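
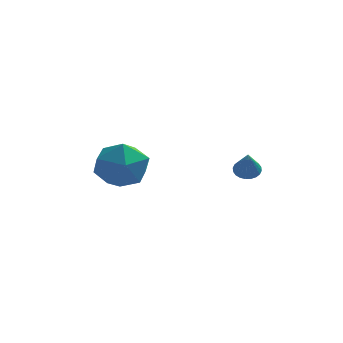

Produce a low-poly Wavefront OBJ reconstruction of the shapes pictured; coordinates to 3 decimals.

v 0.571 -1.814 0.129
v 0.94 -1.519 0.321
v 0.689 -2.626 1.151
v 0.778 -1.438 0.404
v 0.585 -1.414 0.445
v 0.39 -1.451 0.438
v 0.222 -1.544 0.384
v 0.107 -1.677 0.291
v 0.063 -1.832 0.174
v 0.097 -1.984 0.049
v 0.202 -2.11 -0.063
v 0.364 -2.191 -0.146
v 0.557 -2.214 -0.187
v 0.753 -2.177 -0.18
v 0.92 -2.085 -0.126
v 1.035 -1.951 -0.033
v 1.079 -1.797 0.085
v 1.046 -1.645 0.209
v -4.542 -2.041 0.944
v -4.127 -1.594 -0.027
v -3.453 -3.526 0.727
v -3.038 -3.079 -0.244
v -2.782 -2.597 0.764
v -3.456 -1.679 0.898
v -4.124 -3.441 -0.198
v -4.798 -2.523 -0.064
v -3.869 -2.46 -0.732
v -3.04 -1.938 -0.138
v -4.54 -3.182 0.838
v -3.711 -2.66 1.432
f 2 1 4
f 2 4 3
f 4 1 5
f 4 5 3
f 5 1 6
f 5 6 3
f 6 1 7
f 6 7 3
f 7 1 8
f 7 8 3
f 8 1 9
f 8 9 3
f 9 1 10
f 9 10 3
f 10 1 11
f 10 11 3
f 11 1 12
f 11 12 3
f 12 1 13
f 12 13 3
f 13 1 14
f 13 14 3
f 14 1 15
f 14 15 3
f 15 1 16
f 15 16 3
f 16 1 17
f 16 17 3
f 17 1 18
f 17 18 3
f 18 1 2
f 18 2 3
f 19 30 24
f 19 24 20
f 19 20 26
f 19 26 29
f 19 29 30
f 20 24 28
f 24 30 23
f 30 29 21
f 29 26 25
f 26 20 27
f 22 28 23
f 22 23 21
f 22 21 25
f 22 25 27
f 22 27 28
f 23 28 24
f 21 23 30
f 25 21 29
f 27 25 26
f 28 27 20



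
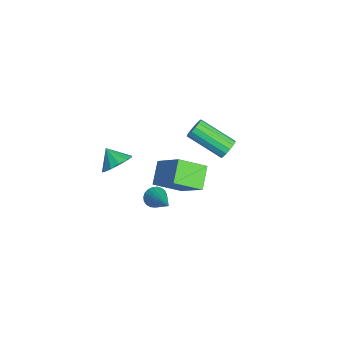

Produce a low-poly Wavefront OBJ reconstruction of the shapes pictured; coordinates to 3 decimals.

v -1.516 3.251 -0.308
v -1.206 2.834 -0.607
v -2.294 1.311 0.388
v -2.604 1.729 0.688
v -1.042 2.886 -0.349
v -2.13 1.363 0.647
v -1.005 3.036 -0.079
v -2.093 1.513 0.916
v -1.105 3.243 0.129
v -2.193 1.72 1.125
v -1.315 3.453 0.22
v -2.403 1.93 1.216
v -1.579 3.609 0.17
v -2.667 2.086 1.166
v -1.826 3.669 -0.008
v -2.914 2.146 0.987
v -1.99 3.617 -0.267
v -3.078 2.094 0.729
v -2.027 3.467 -0.536
v -3.115 1.944 0.459
v -1.927 3.26 -0.745
v -3.015 1.737 0.251
v -1.717 3.05 -0.836
v -2.805 1.527 0.16
v -1.453 2.894 -0.786
v -2.541 1.371 0.21
v 0.403 -2.594 1.676
v 0.771 -2.159 2.307
v -0.263 -3.026 2.364
v 0.418 -1.881 2.14
v 0.06 -1.83 1.826
v -0.189 -2.021 1.464
v -0.25 -2.394 1.17
v -0.104 -2.83 1.036
v 0.203 -3.191 1.106
v 0.573 -3.363 1.357
v 0.889 -3.29 1.709
v 1.051 -2.996 2.051
v 1.007 -2.574 2.274
v 3.659 -0.145 2.504
v 3.654 -1.478 3.296
v 2.674 0.275 3.205
v 2.668 -1.058 3.996
v 4.872 0.598 3.764
v 4.866 -0.735 4.555
v 3.886 1.018 4.464
v 3.881 -0.315 5.256
v -0.067 -0.703 -1.965
v 0.211 -0.509 -2.473
v 1.647 -0.357 -0.895
v 0.111 -0.294 -2.382
v -0.02 -0.15 -2.219
v -0.159 -0.101 -2.013
v -0.282 -0.157 -1.798
v -0.367 -0.307 -1.612
v -0.401 -0.525 -1.487
v -0.377 -0.774 -1.445
v -0.3 -1.011 -1.493
v -0.182 -1.194 -1.623
v -0.044 -1.292 -1.811
v 0.09 -1.289 -2.027
v 0.196 -1.184 -2.232
v 0.258 -0.996 -2.39
v 0.263 -0.757 -2.476
f 2 1 5
f 2 5 3
f 3 5 6
f 3 6 4
f 5 1 7
f 5 7 6
f 6 7 8
f 6 8 4
f 7 1 9
f 7 9 8
f 8 9 10
f 8 10 4
f 9 1 11
f 9 11 10
f 10 11 12
f 10 12 4
f 11 1 13
f 11 13 12
f 12 13 14
f 12 14 4
f 13 1 15
f 13 15 14
f 14 15 16
f 14 16 4
f 15 1 17
f 15 17 16
f 16 17 18
f 16 18 4
f 17 1 19
f 17 19 18
f 18 19 20
f 18 20 4
f 19 1 21
f 19 21 20
f 20 21 22
f 20 22 4
f 21 1 23
f 21 23 22
f 22 23 24
f 22 24 4
f 23 1 25
f 23 25 24
f 24 25 26
f 24 26 4
f 25 1 2
f 25 2 26
f 26 2 3
f 26 3 4
f 28 27 30
f 28 30 29
f 30 27 31
f 30 31 29
f 31 27 32
f 31 32 29
f 32 27 33
f 32 33 29
f 33 27 34
f 33 34 29
f 34 27 35
f 34 35 29
f 35 27 36
f 35 36 29
f 36 27 37
f 36 37 29
f 37 27 38
f 37 38 29
f 38 27 39
f 38 39 29
f 39 27 28
f 39 28 29
f 41 43 40
f 44 41 40
f 40 43 42
f 42 44 40
f 41 47 43
f 45 41 44
f 45 47 41
f 43 47 42
f 46 44 42
f 42 47 46
f 46 45 44
f 47 45 46
f 49 48 51
f 49 51 50
f 51 48 52
f 51 52 50
f 52 48 53
f 52 53 50
f 53 48 54
f 53 54 50
f 54 48 55
f 54 55 50
f 55 48 56
f 55 56 50
f 56 48 57
f 56 57 50
f 57 48 58
f 57 58 50
f 58 48 59
f 58 59 50
f 59 48 60
f 59 60 50
f 60 48 61
f 60 61 50
f 61 48 62
f 61 62 50
f 62 48 63
f 62 63 50
f 63 48 64
f 63 64 50
f 64 48 49
f 64 49 50



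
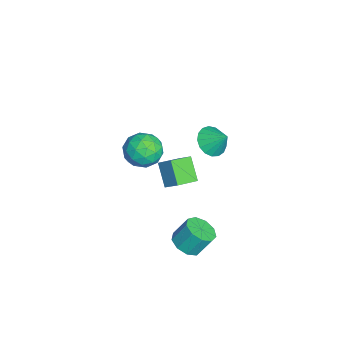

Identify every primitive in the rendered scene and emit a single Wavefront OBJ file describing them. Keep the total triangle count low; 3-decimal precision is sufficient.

v -2.38 2.327 1.062
v -1.748 2.69 0.377
v -1.84 3.153 1.998
v -2.129 2.977 0.344
v -2.568 3.115 0.476
v -2.964 3.073 0.741
v -3.226 2.86 1.081
v -3.294 2.525 1.415
v -3.153 2.144 1.669
v -2.835 1.806 1.784
v -2.412 1.587 1.733
v -1.982 1.537 1.529
v -1.643 1.669 1.217
v -1.473 1.951 0.87
v -1.511 2.32 0.567
v 0.277 -0.436 2.894
v 1.358 -0.307 3.251
v 0.342 -2.233 3.349
v 1.423 -2.104 3.706
v 0.564 -1.621 4.292
v 0.524 -0.51 4.011
v 1.176 -2.03 2.589
v 1.136 -0.919 2.308
v 1.914 -1.292 3.063
v 1.536 -1.039 4.115
v 0.164 -1.501 2.485
v -0.214 -1.248 3.537
v 0.812 -0.214 3.033
v 0.888 -2.326 3.567
v 0.383 -2.042 3.912
v 1.019 -1.966 4.122
v 0.322 -0.333 3.479
v 0.957 -0.257 3.689
v 0.491 -1.03 4.301
v 0.743 -2.283 2.911
v 1.378 -2.207 3.121
v 0.681 -0.574 2.478
v 1.317 -0.498 2.688
v 1.209 -1.51 2.299
v 1.774 -0.717 3.132
v 1.812 -1.773 3.399
v 1.667 -1.729 2.743
v 1.643 -1.077 2.578
v 1.552 -0.568 3.75
v 1.59 -1.624 4.018
v 1.085 -1.34 4.362
v 1.062 -0.688 4.197
v 1.878 -1.147 3.64
v 0.11 -0.916 2.582
v 0.148 -1.972 2.85
v 0.638 -1.852 2.403
v 0.615 -1.2 2.238
v -0.112 -0.767 3.201
v -0.074 -1.823 3.468
v 0.057 -1.463 4.022
v 0.033 -0.811 3.857
v -0.178 -1.393 2.96
v -3.933 0.856 -4.207
v -5.011 0.458 -3.023
v -3.351 1.581 -3.433
v -4.429 1.183 -2.249
v -3.091 -0.243 -3.811
v -4.169 -0.641 -2.627
v -2.509 0.482 -3.037
v -3.587 0.084 -1.853
v 1.562 1.018 -4.145
v 2.284 1.568 -4.458
v 2.22 2.352 -3.228
v 1.498 1.802 -2.915
v 1.709 1.821 -4.649
v 1.645 2.605 -3.419
v 1.066 1.699 -4.605
v 1.002 2.483 -3.375
v 0.654 1.258 -4.345
v 0.59 2.042 -3.115
v 0.668 0.705 -3.992
v 0.604 1.489 -2.762
v 1.1 0.298 -3.71
v 1.035 1.082 -2.48
v 1.748 0.228 -3.632
v 1.684 1.012 -2.402
v 2.309 0.528 -3.794
v 2.245 1.312 -2.564
v 2.521 1.057 -4.12
v 2.457 1.841 -2.89
f 2 1 4
f 2 4 3
f 4 1 5
f 4 5 3
f 5 1 6
f 5 6 3
f 6 1 7
f 6 7 3
f 7 1 8
f 7 8 3
f 8 1 9
f 8 9 3
f 9 1 10
f 9 10 3
f 10 1 11
f 10 11 3
f 11 1 12
f 11 12 3
f 12 1 13
f 12 13 3
f 13 1 14
f 13 14 3
f 14 1 15
f 14 15 3
f 15 1 2
f 15 2 3
f 16 53 32
f 53 27 56
f 32 56 21
f 53 56 32
f 16 32 28
f 32 21 33
f 28 33 17
f 32 33 28
f 16 28 37
f 28 17 38
f 37 38 23
f 28 38 37
f 16 37 49
f 37 23 52
f 49 52 26
f 37 52 49
f 16 49 53
f 49 26 57
f 53 57 27
f 49 57 53
f 17 33 44
f 33 21 47
f 44 47 25
f 33 47 44
f 21 56 34
f 56 27 55
f 34 55 20
f 56 55 34
f 27 57 54
f 57 26 50
f 54 50 18
f 57 50 54
f 26 52 51
f 52 23 39
f 51 39 22
f 52 39 51
f 23 38 43
f 38 17 40
f 43 40 24
f 38 40 43
f 19 45 31
f 45 25 46
f 31 46 20
f 45 46 31
f 19 31 29
f 31 20 30
f 29 30 18
f 31 30 29
f 19 29 36
f 29 18 35
f 36 35 22
f 29 35 36
f 19 36 41
f 36 22 42
f 41 42 24
f 36 42 41
f 19 41 45
f 41 24 48
f 45 48 25
f 41 48 45
f 20 46 34
f 46 25 47
f 34 47 21
f 46 47 34
f 18 30 54
f 30 20 55
f 54 55 27
f 30 55 54
f 22 35 51
f 35 18 50
f 51 50 26
f 35 50 51
f 24 42 43
f 42 22 39
f 43 39 23
f 42 39 43
f 25 48 44
f 48 24 40
f 44 40 17
f 48 40 44
f 59 61 58
f 62 59 58
f 58 61 60
f 60 62 58
f 59 65 61
f 63 59 62
f 63 65 59
f 61 65 60
f 64 62 60
f 60 65 64
f 64 63 62
f 65 63 64
f 67 66 70
f 67 70 68
f 68 70 71
f 68 71 69
f 70 66 72
f 70 72 71
f 71 72 73
f 71 73 69
f 72 66 74
f 72 74 73
f 73 74 75
f 73 75 69
f 74 66 76
f 74 76 75
f 75 76 77
f 75 77 69
f 76 66 78
f 76 78 77
f 77 78 79
f 77 79 69
f 78 66 80
f 78 80 79
f 79 80 81
f 79 81 69
f 80 66 82
f 80 82 81
f 81 82 83
f 81 83 69
f 82 66 84
f 82 84 83
f 83 84 85
f 83 85 69
f 84 66 67
f 84 67 85
f 85 67 68
f 85 68 69



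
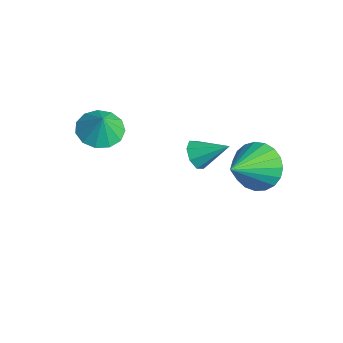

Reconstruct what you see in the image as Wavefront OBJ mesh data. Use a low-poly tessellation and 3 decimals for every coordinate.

v -3.12 1.703 -0.678
v -2.54 1.396 -0.891
v -2.32 2.677 0.098
v -2.695 1.783 -1.216
v -3.099 2.122 -1.226
v -3.516 2.216 -0.914
v -3.7 2.009 -0.465
v -3.545 1.623 -0.14
v -3.14 1.284 -0.13
v -2.724 1.19 -0.441
v -2.785 -2.437 3.067
v -1.932 -2.481 2.75
v -2.435 -2.483 4.013
v -2.038 -1.983 2.813
v -2.381 -1.63 2.956
v -2.851 -1.532 3.134
v -3.301 -1.723 3.291
v -3.587 -2.14 3.377
v -3.618 -2.652 3.364
v -3.384 -3.095 3.256
v -2.96 -3.33 3.089
v -2.48 -3.282 2.914
v -2.097 -2.965 2.788
v 0.76 2.053 1.859
v 1.566 1.929 1.214
v 1.38 0.567 2.921
v 1.726 2.205 1.506
v 1.719 2.454 1.859
v 1.547 2.634 2.212
v 1.238 2.714 2.504
v 0.846 2.68 2.685
v 0.44 2.537 2.722
v 0.089 2.311 2.611
v -0.147 2.04 2.369
v -0.225 1.771 2.039
v -0.133 1.552 1.678
v 0.113 1.419 1.348
v 0.471 1.396 1.107
v 0.879 1.486 0.995
v 1.266 1.675 1.033
f 2 1 4
f 2 4 3
f 4 1 5
f 4 5 3
f 5 1 6
f 5 6 3
f 6 1 7
f 6 7 3
f 7 1 8
f 7 8 3
f 8 1 9
f 8 9 3
f 9 1 10
f 9 10 3
f 10 1 2
f 10 2 3
f 12 11 14
f 12 14 13
f 14 11 15
f 14 15 13
f 15 11 16
f 15 16 13
f 16 11 17
f 16 17 13
f 17 11 18
f 17 18 13
f 18 11 19
f 18 19 13
f 19 11 20
f 19 20 13
f 20 11 21
f 20 21 13
f 21 11 22
f 21 22 13
f 22 11 23
f 22 23 13
f 23 11 12
f 23 12 13
f 25 24 27
f 25 27 26
f 27 24 28
f 27 28 26
f 28 24 29
f 28 29 26
f 29 24 30
f 29 30 26
f 30 24 31
f 30 31 26
f 31 24 32
f 31 32 26
f 32 24 33
f 32 33 26
f 33 24 34
f 33 34 26
f 34 24 35
f 34 35 26
f 35 24 36
f 35 36 26
f 36 24 37
f 36 37 26
f 37 24 38
f 37 38 26
f 38 24 39
f 38 39 26
f 39 24 40
f 39 40 26
f 40 24 25
f 40 25 26



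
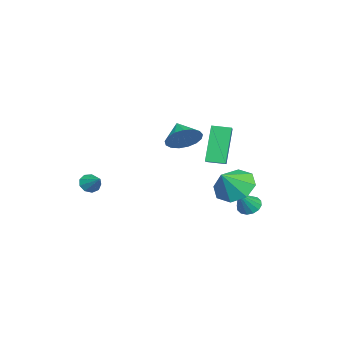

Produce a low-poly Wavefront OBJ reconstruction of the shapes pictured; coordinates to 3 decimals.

v 0.952 -2.203 -0.99
v 1.207 -2.026 -1.455
v 1.568 -1.517 -0.39
v 0.899 -1.81 -1.385
v 0.615 -1.779 -1.13
v 0.489 -1.946 -0.809
v 0.58 -2.234 -0.573
v 0.845 -2.507 -0.532
v 1.16 -2.638 -0.705
v 1.378 -2.566 -1.012
v 1.397 -2.324 -1.308
v -3.882 4.171 -3.73
v -3.495 3.862 -4.136
v -2.978 3.829 -2.61
v -3.383 4.174 -4.132
v -3.405 4.485 -4.019
v -3.555 4.712 -3.83
v -3.792 4.793 -3.614
v -4.054 4.708 -3.429
v -4.269 4.479 -3.325
v -4.381 4.167 -3.329
v -4.359 3.856 -3.442
v -4.209 3.629 -3.631
v -3.972 3.548 -3.847
v -3.711 3.633 -4.032
v 0.281 3.081 0.666
v -0.561 3.152 2.545
v 0.133 3.984 0.566
v -0.71 4.054 2.444
v 1.71 3.386 1.296
v 0.867 3.456 3.174
v 1.561 4.288 1.195
v 0.719 4.359 3.074
v -2.298 1.363 0.971
v -1.79 1.498 1.738
v -3.142 0.797 1.629
v -2.049 1.859 1.717
v -2.365 2.107 1.525
v -2.666 2.184 1.206
v -2.882 2.073 0.833
v -2.965 1.8 0.492
v -2.895 1.426 0.261
v -2.688 1.038 0.192
v -2.392 0.724 0.301
v -2.075 0.557 0.565
v -1.808 0.574 0.921
v -1.654 0.772 1.288
v -1.648 1.105 1.583
v -1.082 4.09 -1.292
v -0.359 4.833 -1.627
v -0.178 3.67 -0.268
v -0.878 5.132 -1.046
v -1.517 4.82 -0.61
v -1.901 4.08 -0.573
v -1.806 3.346 -0.958
v -1.287 3.048 -1.538
v -0.648 3.359 -1.975
v -0.263 4.099 -2.012
f 2 1 4
f 2 4 3
f 4 1 5
f 4 5 3
f 5 1 6
f 5 6 3
f 6 1 7
f 6 7 3
f 7 1 8
f 7 8 3
f 8 1 9
f 8 9 3
f 9 1 10
f 9 10 3
f 10 1 11
f 10 11 3
f 11 1 2
f 11 2 3
f 13 12 15
f 13 15 14
f 15 12 16
f 15 16 14
f 16 12 17
f 16 17 14
f 17 12 18
f 17 18 14
f 18 12 19
f 18 19 14
f 19 12 20
f 19 20 14
f 20 12 21
f 20 21 14
f 21 12 22
f 21 22 14
f 22 12 23
f 22 23 14
f 23 12 24
f 23 24 14
f 24 12 25
f 24 25 14
f 25 12 13
f 25 13 14
f 27 29 26
f 30 27 26
f 26 29 28
f 28 30 26
f 27 33 29
f 31 27 30
f 31 33 27
f 29 33 28
f 32 30 28
f 28 33 32
f 32 31 30
f 33 31 32
f 35 34 37
f 35 37 36
f 37 34 38
f 37 38 36
f 38 34 39
f 38 39 36
f 39 34 40
f 39 40 36
f 40 34 41
f 40 41 36
f 41 34 42
f 41 42 36
f 42 34 43
f 42 43 36
f 43 34 44
f 43 44 36
f 44 34 45
f 44 45 36
f 45 34 46
f 45 46 36
f 46 34 47
f 46 47 36
f 47 34 48
f 47 48 36
f 48 34 35
f 48 35 36
f 50 49 52
f 50 52 51
f 52 49 53
f 52 53 51
f 53 49 54
f 53 54 51
f 54 49 55
f 54 55 51
f 55 49 56
f 55 56 51
f 56 49 57
f 56 57 51
f 57 49 58
f 57 58 51
f 58 49 50
f 58 50 51



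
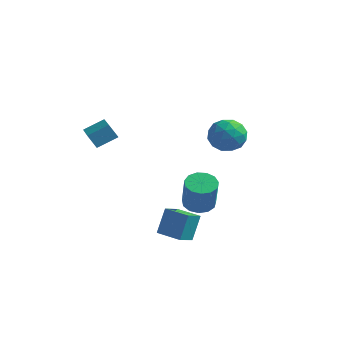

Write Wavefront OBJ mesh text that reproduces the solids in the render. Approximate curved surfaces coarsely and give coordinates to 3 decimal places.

v 1.035 -2.104 -3.877
v 1.131 -1.354 -2.444
v 1.234 -1.097 -4.418
v 1.33 -0.347 -2.985
v 2.51 -2.373 -3.835
v 2.606 -1.623 -2.402
v 2.709 -1.366 -4.376
v 2.805 -0.616 -2.943
v 3.806 -2.837 -0.369
v 4.517 -2.354 -0.385
v 4.886 -2.84 1.394
v 4.174 -3.323 1.409
v 4.159 -2.065 -0.232
v 4.528 -2.551 1.547
v 3.689 -2.022 -0.122
v 4.058 -2.507 1.656
v 3.256 -2.237 -0.091
v 3.625 -2.723 1.687
v 2.997 -2.643 -0.148
v 3.366 -3.129 1.63
v 2.996 -3.111 -0.276
v 3.364 -3.596 1.502
v 3.251 -3.491 -0.433
v 3.62 -3.977 1.345
v 3.682 -3.664 -0.57
v 4.051 -4.15 1.209
v 4.153 -3.575 -0.643
v 4.522 -4.061 1.136
v 4.513 -3.251 -0.629
v 4.882 -3.737 1.149
v 4.649 -2.796 -0.533
v 5.018 -3.282 1.245
v -2.419 -2.56 2.285
v -2.919 -2.607 3.044
v -1.634 -1.753 2.853
v -2.134 -1.8 3.611
v -1.226 -4.2 2.969
v -1.726 -4.247 3.727
v -0.441 -3.393 3.536
v -0.941 -3.44 4.295
v 2.774 4.167 0.505
v 3.505 3.385 0.885
v 1.375 3.195 1.195
v 2.106 2.413 1.575
v 2.083 3.446 2.047
v 2.947 4.046 1.621
v 1.933 2.534 0.459
v 2.797 3.134 0.033
v 2.985 2.376 0.856
v 3.078 2.939 1.838
v 1.802 3.641 0.242
v 1.895 4.204 1.224
v 3.262 3.861 0.634
v 1.618 2.719 1.446
v 1.604 3.326 1.723
v 2.034 2.866 1.947
v 2.934 4.25 1.067
v 3.364 3.79 1.29
v 2.528 3.826 1.973
v 1.516 2.79 0.79
v 1.946 2.33 1.013
v 2.846 3.714 0.133
v 3.276 3.254 0.357
v 2.352 2.754 0.107
v 3.386 2.809 0.841
v 2.564 2.237 1.247
v 2.462 2.308 0.591
v 2.97 2.661 0.34
v 3.441 3.14 1.418
v 2.619 2.568 1.824
v 2.605 3.175 2.101
v 3.113 3.528 1.85
v 3.135 2.547 1.401
v 2.261 4.012 0.256
v 1.439 3.44 0.662
v 1.767 3.052 0.23
v 2.275 3.405 -0.021
v 2.316 4.343 0.833
v 1.494 3.771 1.239
v 1.91 3.919 1.74
v 2.418 4.272 1.489
v 1.745 4.033 0.679
f 2 4 1
f 5 2 1
f 1 4 3
f 3 5 1
f 2 8 4
f 6 2 5
f 6 8 2
f 4 8 3
f 7 5 3
f 3 8 7
f 7 6 5
f 8 6 7
f 10 9 13
f 10 13 11
f 11 13 14
f 11 14 12
f 13 9 15
f 13 15 14
f 14 15 16
f 14 16 12
f 15 9 17
f 15 17 16
f 16 17 18
f 16 18 12
f 17 9 19
f 17 19 18
f 18 19 20
f 18 20 12
f 19 9 21
f 19 21 20
f 20 21 22
f 20 22 12
f 21 9 23
f 21 23 22
f 22 23 24
f 22 24 12
f 23 9 25
f 23 25 24
f 24 25 26
f 24 26 12
f 25 9 27
f 25 27 26
f 26 27 28
f 26 28 12
f 27 9 29
f 27 29 28
f 28 29 30
f 28 30 12
f 29 9 31
f 29 31 30
f 30 31 32
f 30 32 12
f 31 9 10
f 31 10 32
f 32 10 11
f 32 11 12
f 34 36 33
f 37 34 33
f 33 36 35
f 35 37 33
f 34 40 36
f 38 34 37
f 38 40 34
f 36 40 35
f 39 37 35
f 35 40 39
f 39 38 37
f 40 38 39
f 41 78 57
f 78 52 81
f 57 81 46
f 78 81 57
f 41 57 53
f 57 46 58
f 53 58 42
f 57 58 53
f 41 53 62
f 53 42 63
f 62 63 48
f 53 63 62
f 41 62 74
f 62 48 77
f 74 77 51
f 62 77 74
f 41 74 78
f 74 51 82
f 78 82 52
f 74 82 78
f 42 58 69
f 58 46 72
f 69 72 50
f 58 72 69
f 46 81 59
f 81 52 80
f 59 80 45
f 81 80 59
f 52 82 79
f 82 51 75
f 79 75 43
f 82 75 79
f 51 77 76
f 77 48 64
f 76 64 47
f 77 64 76
f 48 63 68
f 63 42 65
f 68 65 49
f 63 65 68
f 44 70 56
f 70 50 71
f 56 71 45
f 70 71 56
f 44 56 54
f 56 45 55
f 54 55 43
f 56 55 54
f 44 54 61
f 54 43 60
f 61 60 47
f 54 60 61
f 44 61 66
f 61 47 67
f 66 67 49
f 61 67 66
f 44 66 70
f 66 49 73
f 70 73 50
f 66 73 70
f 45 71 59
f 71 50 72
f 59 72 46
f 71 72 59
f 43 55 79
f 55 45 80
f 79 80 52
f 55 80 79
f 47 60 76
f 60 43 75
f 76 75 51
f 60 75 76
f 49 67 68
f 67 47 64
f 68 64 48
f 67 64 68
f 50 73 69
f 73 49 65
f 69 65 42
f 73 65 69



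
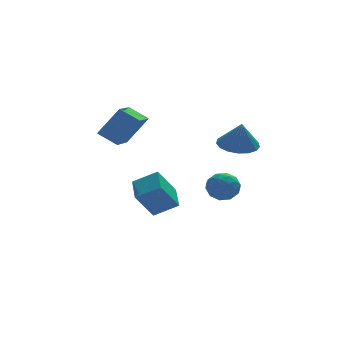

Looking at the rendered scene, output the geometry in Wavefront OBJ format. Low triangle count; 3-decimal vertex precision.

v -2.229 1.223 -0.862
v -1.181 0.805 -0.217
v -1.965 2.506 -0.459
v -0.917 2.087 0.186
v -1.323 1.453 -2.186
v -0.275 1.034 -1.541
v -1.059 2.735 -1.783
v -0.011 2.317 -1.138
v -3.517 2.558 2.655
v -2.528 2.477 4.023
v -2.585 4.256 2.082
v -1.596 4.175 3.45
v -2.784 1.965 2.09
v -1.795 1.884 3.458
v -1.852 3.663 1.517
v -0.863 3.582 2.885
v 0.416 -1.554 1.094
v 1.114 -1.891 1.236
v 0.066 -2.569 0.404
v 0.764 -2.906 0.546
v 0.243 -2.818 1.131
v 0.459 -2.19 1.557
v 0.721 -2.27 0.083
v 0.937 -1.642 0.509
v 1.303 -2.334 0.611
v 1.007 -2.672 1.259
v 0.173 -1.788 0.381
v -0.123 -2.126 1.029
v 0.796 -1.634 1.226
v 0.384 -2.826 0.414
v 0.078 -2.774 0.758
v 0.488 -2.973 0.842
v 0.411 -1.809 1.415
v 0.821 -2.008 1.498
v 0.309 -2.552 1.436
v 0.359 -2.452 0.142
v 0.769 -2.651 0.225
v 0.692 -1.487 0.798
v 1.102 -1.686 0.882
v 0.871 -1.908 0.204
v 1.317 -2.092 0.942
v 1.111 -2.688 0.536
v 1.086 -2.314 0.264
v 1.213 -1.945 0.514
v 1.143 -2.291 1.322
v 0.938 -2.887 0.917
v 0.631 -2.835 1.261
v 0.758 -2.467 1.511
v 1.254 -2.551 0.955
v 0.242 -1.573 0.723
v 0.037 -2.169 0.318
v 0.422 -1.993 0.129
v 0.549 -1.625 0.379
v 0.069 -1.772 1.104
v -0.137 -2.368 0.698
v -0.033 -2.515 1.126
v 0.094 -2.146 1.376
v -0.074 -1.909 0.685
v 1.502 -1.491 2.908
v 2.309 -1.034 2.98
v 1.558 -1.789 4.172
v 2.002 -0.723 3.067
v 1.581 -0.588 3.117
v 1.141 -0.661 3.119
v 0.785 -0.923 3.073
v 0.593 -1.316 2.989
v 0.609 -1.748 2.886
v 0.83 -2.122 2.789
v 1.205 -2.352 2.718
v 1.648 -2.384 2.691
v 2.058 -2.211 2.714
v 2.34 -1.874 2.781
v 2.431 -1.449 2.877
f 2 4 1
f 5 2 1
f 1 4 3
f 3 5 1
f 2 8 4
f 6 2 5
f 6 8 2
f 4 8 3
f 7 5 3
f 3 8 7
f 7 6 5
f 8 6 7
f 10 12 9
f 13 10 9
f 9 12 11
f 11 13 9
f 10 16 12
f 14 10 13
f 14 16 10
f 12 16 11
f 15 13 11
f 11 16 15
f 15 14 13
f 16 14 15
f 17 54 33
f 54 28 57
f 33 57 22
f 54 57 33
f 17 33 29
f 33 22 34
f 29 34 18
f 33 34 29
f 17 29 38
f 29 18 39
f 38 39 24
f 29 39 38
f 17 38 50
f 38 24 53
f 50 53 27
f 38 53 50
f 17 50 54
f 50 27 58
f 54 58 28
f 50 58 54
f 18 34 45
f 34 22 48
f 45 48 26
f 34 48 45
f 22 57 35
f 57 28 56
f 35 56 21
f 57 56 35
f 28 58 55
f 58 27 51
f 55 51 19
f 58 51 55
f 27 53 52
f 53 24 40
f 52 40 23
f 53 40 52
f 24 39 44
f 39 18 41
f 44 41 25
f 39 41 44
f 20 46 32
f 46 26 47
f 32 47 21
f 46 47 32
f 20 32 30
f 32 21 31
f 30 31 19
f 32 31 30
f 20 30 37
f 30 19 36
f 37 36 23
f 30 36 37
f 20 37 42
f 37 23 43
f 42 43 25
f 37 43 42
f 20 42 46
f 42 25 49
f 46 49 26
f 42 49 46
f 21 47 35
f 47 26 48
f 35 48 22
f 47 48 35
f 19 31 55
f 31 21 56
f 55 56 28
f 31 56 55
f 23 36 52
f 36 19 51
f 52 51 27
f 36 51 52
f 25 43 44
f 43 23 40
f 44 40 24
f 43 40 44
f 26 49 45
f 49 25 41
f 45 41 18
f 49 41 45
f 60 59 62
f 60 62 61
f 62 59 63
f 62 63 61
f 63 59 64
f 63 64 61
f 64 59 65
f 64 65 61
f 65 59 66
f 65 66 61
f 66 59 67
f 66 67 61
f 67 59 68
f 67 68 61
f 68 59 69
f 68 69 61
f 69 59 70
f 69 70 61
f 70 59 71
f 70 71 61
f 71 59 72
f 71 72 61
f 72 59 73
f 72 73 61
f 73 59 60
f 73 60 61



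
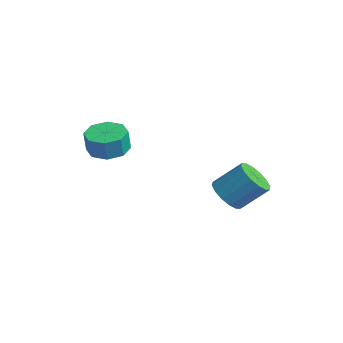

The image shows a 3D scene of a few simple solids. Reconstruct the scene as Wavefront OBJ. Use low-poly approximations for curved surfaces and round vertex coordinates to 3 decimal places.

v -1.758 -1.529 -0.416
v -0.788 -1.301 -0.509
v -0.633 -1.503 0.602
v -1.602 -1.731 0.696
v -1.218 -0.691 -0.339
v -1.063 -0.893 0.773
v -1.963 -0.572 -0.213
v -1.808 -0.774 0.898
v -2.588 -1.013 -0.206
v -2.433 -1.215 0.905
v -2.727 -1.757 -0.322
v -2.572 -1.959 0.789
v -2.297 -2.367 -0.493
v -2.142 -2.569 0.619
v -1.552 -2.486 -0.618
v -1.397 -2.688 0.493
v -0.927 -2.045 -0.625
v -0.772 -2.247 0.486
v 3.136 1.63 -1.983
v 3.974 1.599 -2.407
v 4.603 2.68 -1.241
v 3.764 2.71 -0.817
v 3.738 1.967 -2.621
v 4.367 3.048 -1.455
v 3.34 2.245 -2.664
v 3.969 3.326 -1.497
v 2.888 2.357 -2.524
v 3.517 3.438 -1.358
v 2.502 2.275 -2.24
v 3.131 3.356 -1.073
v 2.286 2.02 -1.886
v 2.915 3.101 -0.72
v 2.297 1.66 -1.559
v 2.926 2.741 -0.393
v 2.533 1.292 -1.345
v 3.162 2.373 -0.179
v 2.931 1.014 -1.303
v 3.56 2.095 -0.136
v 3.383 0.902 -1.442
v 4.012 1.983 -0.276
v 3.769 0.984 -1.727
v 4.398 2.065 -0.56
v 3.985 1.239 -2.08
v 4.614 2.32 -0.914
f 2 1 5
f 2 5 3
f 3 5 6
f 3 6 4
f 5 1 7
f 5 7 6
f 6 7 8
f 6 8 4
f 7 1 9
f 7 9 8
f 8 9 10
f 8 10 4
f 9 1 11
f 9 11 10
f 10 11 12
f 10 12 4
f 11 1 13
f 11 13 12
f 12 13 14
f 12 14 4
f 13 1 15
f 13 15 14
f 14 15 16
f 14 16 4
f 15 1 17
f 15 17 16
f 16 17 18
f 16 18 4
f 17 1 2
f 17 2 18
f 18 2 3
f 18 3 4
f 20 19 23
f 20 23 21
f 21 23 24
f 21 24 22
f 23 19 25
f 23 25 24
f 24 25 26
f 24 26 22
f 25 19 27
f 25 27 26
f 26 27 28
f 26 28 22
f 27 19 29
f 27 29 28
f 28 29 30
f 28 30 22
f 29 19 31
f 29 31 30
f 30 31 32
f 30 32 22
f 31 19 33
f 31 33 32
f 32 33 34
f 32 34 22
f 33 19 35
f 33 35 34
f 34 35 36
f 34 36 22
f 35 19 37
f 35 37 36
f 36 37 38
f 36 38 22
f 37 19 39
f 37 39 38
f 38 39 40
f 38 40 22
f 39 19 41
f 39 41 40
f 40 41 42
f 40 42 22
f 41 19 43
f 41 43 42
f 42 43 44
f 42 44 22
f 43 19 20
f 43 20 44
f 44 20 21
f 44 21 22



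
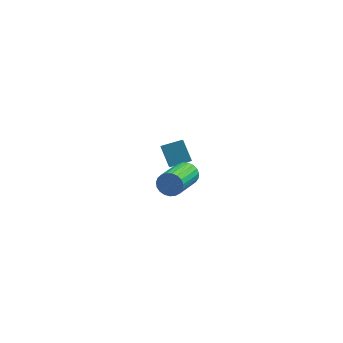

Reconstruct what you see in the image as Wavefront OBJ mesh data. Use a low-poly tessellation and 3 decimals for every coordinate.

v -0.814 4.054 -2.547
v -0.473 2.359 -1.202
v -1.283 4.619 -1.716
v -0.943 2.925 -0.371
v 0.043 4.415 -2.309
v 0.383 2.721 -0.964
v -0.427 4.981 -1.478
v -0.086 3.286 -0.133
v 0.583 0.005 0.408
v 0.87 0.111 0.889
v 0.524 -1.498 1.452
v 0.237 -1.605 0.972
v 0.651 0.179 0.947
v 0.304 -1.431 1.51
v 0.419 0.216 0.912
v 0.072 -1.393 1.475
v 0.216 0.217 0.789
v -0.13 -1.392 1.352
v 0.077 0.181 0.601
v -0.27 -1.428 1.164
v 0.025 0.115 0.38
v -0.322 -1.494 0.943
v 0.07 0.03 0.163
v -0.277 -1.58 0.726
v 0.203 -0.06 -0.011
v -0.144 -1.67 0.552
v 0.402 -0.139 -0.113
v 0.056 -1.748 0.45
v 0.633 -0.192 -0.124
v 0.286 -1.802 0.439
v 0.855 -0.212 -0.043
v 0.508 -1.821 0.52
v 1.03 -0.194 0.115
v 0.683 -1.804 0.678
v 1.128 -0.142 0.325
v 0.781 -1.751 0.888
v 1.132 -0.064 0.549
v 0.785 -1.674 1.112
v 1.04 0.025 0.748
v 0.694 -1.584 1.311
f 2 4 1
f 5 2 1
f 1 4 3
f 3 5 1
f 2 8 4
f 6 2 5
f 6 8 2
f 4 8 3
f 7 5 3
f 3 8 7
f 7 6 5
f 8 6 7
f 10 9 13
f 10 13 11
f 11 13 14
f 11 14 12
f 13 9 15
f 13 15 14
f 14 15 16
f 14 16 12
f 15 9 17
f 15 17 16
f 16 17 18
f 16 18 12
f 17 9 19
f 17 19 18
f 18 19 20
f 18 20 12
f 19 9 21
f 19 21 20
f 20 21 22
f 20 22 12
f 21 9 23
f 21 23 22
f 22 23 24
f 22 24 12
f 23 9 25
f 23 25 24
f 24 25 26
f 24 26 12
f 25 9 27
f 25 27 26
f 26 27 28
f 26 28 12
f 27 9 29
f 27 29 28
f 28 29 30
f 28 30 12
f 29 9 31
f 29 31 30
f 30 31 32
f 30 32 12
f 31 9 33
f 31 33 32
f 32 33 34
f 32 34 12
f 33 9 35
f 33 35 34
f 34 35 36
f 34 36 12
f 35 9 37
f 35 37 36
f 36 37 38
f 36 38 12
f 37 9 39
f 37 39 38
f 38 39 40
f 38 40 12
f 39 9 10
f 39 10 40
f 40 10 11
f 40 11 12



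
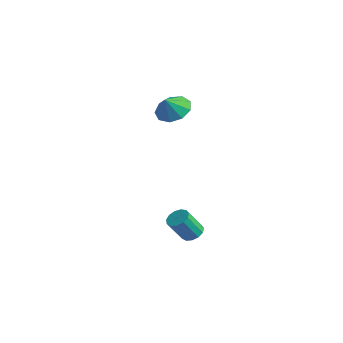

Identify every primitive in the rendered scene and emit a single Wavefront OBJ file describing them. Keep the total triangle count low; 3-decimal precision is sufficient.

v 3.471 0.544 -4.5
v 3.845 0.987 -4.165
v 3.663 0.139 -2.844
v 3.289 -0.304 -3.18
v 3.488 1.106 -4.137
v 3.306 0.259 -2.816
v 3.125 1.047 -4.225
v 2.944 0.2 -2.904
v 2.873 0.828 -4.4
v 2.691 -0.019 -3.079
v 2.81 0.519 -4.607
v 2.628 -0.329 -3.286
v 2.957 0.218 -4.781
v 2.775 -0.63 -3.46
v 3.267 0.02 -4.865
v 3.086 -0.828 -3.544
v 3.642 -0.012 -4.833
v 3.46 -0.859 -3.513
v 3.963 0.133 -4.696
v 3.781 -0.715 -3.375
v 4.127 0.408 -4.497
v 3.945 -0.439 -3.176
v 4.083 0.727 -4.299
v 3.901 -0.121 -2.978
v 0.251 1.787 2.882
v 0.832 1.115 2.342
v 0.369 1.153 3.798
v 1.246 1.614 2.634
v 1.195 2.194 3.043
v 0.701 2.584 3.376
v -0.002 2.601 3.478
v -0.588 2.237 3.301
v -0.78 1.662 2.928
v -0.49 1.146 2.534
v 0.147 0.93 2.302
f 2 1 5
f 2 5 3
f 3 5 6
f 3 6 4
f 5 1 7
f 5 7 6
f 6 7 8
f 6 8 4
f 7 1 9
f 7 9 8
f 8 9 10
f 8 10 4
f 9 1 11
f 9 11 10
f 10 11 12
f 10 12 4
f 11 1 13
f 11 13 12
f 12 13 14
f 12 14 4
f 13 1 15
f 13 15 14
f 14 15 16
f 14 16 4
f 15 1 17
f 15 17 16
f 16 17 18
f 16 18 4
f 17 1 19
f 17 19 18
f 18 19 20
f 18 20 4
f 19 1 21
f 19 21 20
f 20 21 22
f 20 22 4
f 21 1 23
f 21 23 22
f 22 23 24
f 22 24 4
f 23 1 2
f 23 2 24
f 24 2 3
f 24 3 4
f 26 25 28
f 26 28 27
f 28 25 29
f 28 29 27
f 29 25 30
f 29 30 27
f 30 25 31
f 30 31 27
f 31 25 32
f 31 32 27
f 32 25 33
f 32 33 27
f 33 25 34
f 33 34 27
f 34 25 35
f 34 35 27
f 35 25 26
f 35 26 27



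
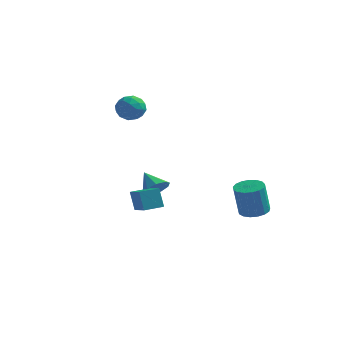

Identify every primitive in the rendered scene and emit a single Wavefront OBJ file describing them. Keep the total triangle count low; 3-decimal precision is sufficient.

v 3.918 2.599 -4.426
v 4.423 1.808 -4.49
v 4.187 1.491 -2.438
v 3.682 2.281 -2.374
v 4.731 2.126 -4.405
v 4.494 1.809 -2.353
v 4.852 2.552 -4.326
v 4.615 2.235 -2.274
v 4.759 2.989 -4.269
v 4.522 2.671 -2.217
v 4.474 3.336 -4.248
v 4.237 3.019 -2.196
v 4.061 3.514 -4.268
v 3.825 3.197 -2.216
v 3.616 3.483 -4.324
v 3.379 3.166 -2.272
v 3.24 3.249 -4.404
v 3.003 2.932 -2.352
v 3.019 2.866 -4.488
v 2.783 2.549 -2.436
v 3.005 2.422 -4.559
v 2.768 2.105 -2.507
v 3.199 2.018 -4.599
v 2.963 1.701 -2.546
v 3.559 1.747 -4.599
v 3.322 1.43 -2.547
v 4 1.672 -4.56
v 3.764 1.355 -2.508
v -0.434 -3.473 -2.535
v -0.86 -3.15 -1.317
v -1.587 -2.125 -3.296
v -2.014 -1.802 -2.079
v 0.434 -2.678 -2.441
v 0.007 -2.355 -1.224
v -0.72 -1.33 -3.203
v -1.146 -1.007 -1.985
v -0.892 -0.607 -2.14
v -0.251 -0.141 -1.735
v -1.908 0.007 -1.24
v -0.475 0.177 -2.204
v -0.893 0.127 -2.643
v -1.311 -0.265 -2.847
v -1.533 -0.818 -2.72
v -1.455 -1.272 -2.322
v -1.113 -1.415 -1.839
v -0.668 -1.18 -1.496
v -0.327 -0.676 -1.455
v -4.418 3.174 2.495
v -3.551 3.4 2.911
v -4.049 1.62 2.569
v -3.182 1.846 2.985
v -4.022 1.984 3.487
v -4.25 2.945 3.441
v -3.35 2.075 2.039
v -3.578 3.036 1.993
v -2.891 2.721 2.629
v -3.306 2.665 3.525
v -4.294 2.355 1.955
v -4.709 2.299 2.851
v -4.017 3.424 2.697
v -3.583 1.596 2.783
v -4.077 1.678 3.078
v -3.567 1.811 3.323
v -4.428 3.156 3.008
v -3.918 3.289 3.253
v -4.195 2.457 3.591
v -3.682 1.731 2.227
v -3.172 1.864 2.472
v -4.033 3.209 2.157
v -3.523 3.342 2.402
v -3.405 2.563 1.889
v -3.119 3.157 2.776
v -2.902 2.244 2.819
v -3.001 2.378 2.263
v -3.135 2.943 2.236
v -3.363 3.124 3.302
v -3.146 2.211 3.345
v -3.64 2.292 3.64
v -3.774 2.857 3.613
v -2.975 2.725 3.136
v -4.454 2.809 2.135
v -4.237 1.896 2.178
v -3.826 2.163 1.867
v -3.96 2.728 1.84
v -4.698 2.776 2.661
v -4.481 1.863 2.704
v -4.465 2.077 3.244
v -4.599 2.642 3.217
v -4.625 2.295 2.344
f 2 1 5
f 2 5 3
f 3 5 6
f 3 6 4
f 5 1 7
f 5 7 6
f 6 7 8
f 6 8 4
f 7 1 9
f 7 9 8
f 8 9 10
f 8 10 4
f 9 1 11
f 9 11 10
f 10 11 12
f 10 12 4
f 11 1 13
f 11 13 12
f 12 13 14
f 12 14 4
f 13 1 15
f 13 15 14
f 14 15 16
f 14 16 4
f 15 1 17
f 15 17 16
f 16 17 18
f 16 18 4
f 17 1 19
f 17 19 18
f 18 19 20
f 18 20 4
f 19 1 21
f 19 21 20
f 20 21 22
f 20 22 4
f 21 1 23
f 21 23 22
f 22 23 24
f 22 24 4
f 23 1 25
f 23 25 24
f 24 25 26
f 24 26 4
f 25 1 27
f 25 27 26
f 26 27 28
f 26 28 4
f 27 1 2
f 27 2 28
f 28 2 3
f 28 3 4
f 30 32 29
f 33 30 29
f 29 32 31
f 31 33 29
f 30 36 32
f 34 30 33
f 34 36 30
f 32 36 31
f 35 33 31
f 31 36 35
f 35 34 33
f 36 34 35
f 38 37 40
f 38 40 39
f 40 37 41
f 40 41 39
f 41 37 42
f 41 42 39
f 42 37 43
f 42 43 39
f 43 37 44
f 43 44 39
f 44 37 45
f 44 45 39
f 45 37 46
f 45 46 39
f 46 37 47
f 46 47 39
f 47 37 38
f 47 38 39
f 48 85 64
f 85 59 88
f 64 88 53
f 85 88 64
f 48 64 60
f 64 53 65
f 60 65 49
f 64 65 60
f 48 60 69
f 60 49 70
f 69 70 55
f 60 70 69
f 48 69 81
f 69 55 84
f 81 84 58
f 69 84 81
f 48 81 85
f 81 58 89
f 85 89 59
f 81 89 85
f 49 65 76
f 65 53 79
f 76 79 57
f 65 79 76
f 53 88 66
f 88 59 87
f 66 87 52
f 88 87 66
f 59 89 86
f 89 58 82
f 86 82 50
f 89 82 86
f 58 84 83
f 84 55 71
f 83 71 54
f 84 71 83
f 55 70 75
f 70 49 72
f 75 72 56
f 70 72 75
f 51 77 63
f 77 57 78
f 63 78 52
f 77 78 63
f 51 63 61
f 63 52 62
f 61 62 50
f 63 62 61
f 51 61 68
f 61 50 67
f 68 67 54
f 61 67 68
f 51 68 73
f 68 54 74
f 73 74 56
f 68 74 73
f 51 73 77
f 73 56 80
f 77 80 57
f 73 80 77
f 52 78 66
f 78 57 79
f 66 79 53
f 78 79 66
f 50 62 86
f 62 52 87
f 86 87 59
f 62 87 86
f 54 67 83
f 67 50 82
f 83 82 58
f 67 82 83
f 56 74 75
f 74 54 71
f 75 71 55
f 74 71 75
f 57 80 76
f 80 56 72
f 76 72 49
f 80 72 76



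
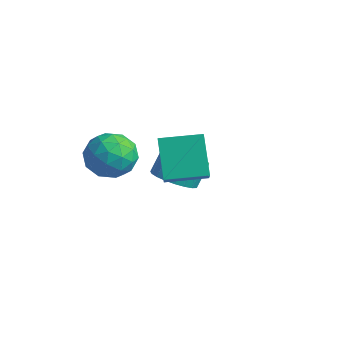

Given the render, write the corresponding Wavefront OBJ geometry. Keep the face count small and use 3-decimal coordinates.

v 1.826 -0.027 -0.319
v 3.125 -1.12 1.049
v 0.76 0.575 1.173
v 2.059 -0.518 2.541
v 2.841 1.378 -0.161
v 4.14 0.285 1.207
v 1.775 1.98 1.331
v 3.074 0.887 2.699
v -1.531 -1.06 0.298
v -1.038 -0.27 -0.388
v 0.118 -1.37 1.128
v 0.611 -0.58 0.442
v -0.142 -0.25 1.255
v -1.161 -0.058 0.743
v 0.241 -1.582 -0.003
v -0.778 -1.39 -0.515
v 0.058 -0.593 -0.574
v -0.179 0.23 0.204
v -0.741 -1.87 0.536
v -0.978 -1.047 1.314
v -1.429 -0.638 -0.118
v 0.509 -1.002 0.858
v 0.067 -0.808 1.336
v 0.357 -0.344 0.932
v -1.501 -0.513 0.547
v -1.211 -0.049 0.144
v -0.685 -0.037 1.109
v 0.291 -1.591 0.596
v 0.581 -1.127 0.193
v -1.277 -1.296 -0.192
v -0.987 -0.832 -0.596
v -0.235 -1.603 -0.369
v -0.495 -0.363 -0.63
v 0.474 -0.546 -0.143
v 0.256 -1.134 -0.404
v -0.343 -1.022 -0.705
v -0.634 0.121 -0.173
v 0.335 -0.062 0.314
v -0.108 0.133 0.793
v -0.706 0.245 0.491
v 0.01 -0.069 -0.282
v -1.255 -1.578 0.426
v -0.286 -1.761 0.913
v -0.214 -1.885 0.249
v -0.812 -1.773 -0.053
v -1.394 -1.094 0.883
v -0.425 -1.277 1.37
v -0.577 -0.618 1.445
v -1.176 -0.506 1.144
v -0.93 -1.571 1.022
v -1.311 3.096 -3.33
v -0.392 3.546 -3.565
v -0.45 4.235 -2.464
v -1.369 3.784 -2.23
v -0.678 3.82 -3.751
v -0.735 4.509 -2.65
v -1.072 3.968 -3.864
v -1.13 4.657 -2.763
v -1.509 3.965 -3.885
v -1.566 4.654 -2.784
v -1.911 3.812 -3.81
v -1.968 4.501 -2.709
v -2.209 3.535 -3.652
v -2.266 4.224 -2.551
v -2.352 3.182 -3.439
v -2.409 3.871 -2.338
v -2.315 2.814 -3.207
v -2.373 3.503 -2.106
v -2.105 2.495 -2.996
v -2.162 3.184 -1.895
v -1.758 2.28 -2.843
v -1.815 2.968 -1.742
v -1.333 2.205 -2.774
v -1.39 2.894 -1.673
v -0.904 2.285 -2.802
v -0.962 2.974 -1.701
v -0.546 2.504 -2.921
v -0.604 3.193 -1.82
v -0.321 2.826 -3.111
v -0.378 3.515 -2.01
v -0.266 3.195 -3.338
v -0.323 3.884 -2.237
f 2 4 1
f 5 2 1
f 1 4 3
f 3 5 1
f 2 8 4
f 6 2 5
f 6 8 2
f 4 8 3
f 7 5 3
f 3 8 7
f 7 6 5
f 8 6 7
f 9 46 25
f 46 20 49
f 25 49 14
f 46 49 25
f 9 25 21
f 25 14 26
f 21 26 10
f 25 26 21
f 9 21 30
f 21 10 31
f 30 31 16
f 21 31 30
f 9 30 42
f 30 16 45
f 42 45 19
f 30 45 42
f 9 42 46
f 42 19 50
f 46 50 20
f 42 50 46
f 10 26 37
f 26 14 40
f 37 40 18
f 26 40 37
f 14 49 27
f 49 20 48
f 27 48 13
f 49 48 27
f 20 50 47
f 50 19 43
f 47 43 11
f 50 43 47
f 19 45 44
f 45 16 32
f 44 32 15
f 45 32 44
f 16 31 36
f 31 10 33
f 36 33 17
f 31 33 36
f 12 38 24
f 38 18 39
f 24 39 13
f 38 39 24
f 12 24 22
f 24 13 23
f 22 23 11
f 24 23 22
f 12 22 29
f 22 11 28
f 29 28 15
f 22 28 29
f 12 29 34
f 29 15 35
f 34 35 17
f 29 35 34
f 12 34 38
f 34 17 41
f 38 41 18
f 34 41 38
f 13 39 27
f 39 18 40
f 27 40 14
f 39 40 27
f 11 23 47
f 23 13 48
f 47 48 20
f 23 48 47
f 15 28 44
f 28 11 43
f 44 43 19
f 28 43 44
f 17 35 36
f 35 15 32
f 36 32 16
f 35 32 36
f 18 41 37
f 41 17 33
f 37 33 10
f 41 33 37
f 52 51 55
f 52 55 53
f 53 55 56
f 53 56 54
f 55 51 57
f 55 57 56
f 56 57 58
f 56 58 54
f 57 51 59
f 57 59 58
f 58 59 60
f 58 60 54
f 59 51 61
f 59 61 60
f 60 61 62
f 60 62 54
f 61 51 63
f 61 63 62
f 62 63 64
f 62 64 54
f 63 51 65
f 63 65 64
f 64 65 66
f 64 66 54
f 65 51 67
f 65 67 66
f 66 67 68
f 66 68 54
f 67 51 69
f 67 69 68
f 68 69 70
f 68 70 54
f 69 51 71
f 69 71 70
f 70 71 72
f 70 72 54
f 71 51 73
f 71 73 72
f 72 73 74
f 72 74 54
f 73 51 75
f 73 75 74
f 74 75 76
f 74 76 54
f 75 51 77
f 75 77 76
f 76 77 78
f 76 78 54
f 77 51 79
f 77 79 78
f 78 79 80
f 78 80 54
f 79 51 81
f 79 81 80
f 80 81 82
f 80 82 54
f 81 51 52
f 81 52 82
f 82 52 53
f 82 53 54



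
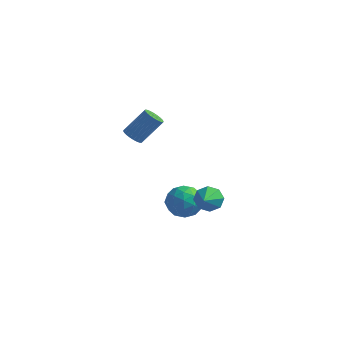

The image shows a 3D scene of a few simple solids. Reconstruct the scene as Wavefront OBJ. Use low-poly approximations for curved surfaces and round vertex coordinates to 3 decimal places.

v -2.297 -1.29 -2.518
v -1.314 -0.704 -2.465
v -1.666 -2.216 -3.995
v -0.683 -1.63 -3.942
v -0.938 -2.394 -3.128
v -1.328 -1.822 -2.215
v -1.652 -1.098 -4.245
v -2.042 -0.526 -3.332
v -0.915 -0.585 -3.533
v -0.474 -1.386 -2.842
v -2.506 -1.534 -3.618
v -2.065 -2.335 -2.927
v -1.861 -0.916 -2.362
v -1.119 -2.004 -4.098
v -1.269 -2.454 -3.619
v -0.691 -2.109 -3.588
v -1.87 -1.573 -2.215
v -1.292 -1.228 -2.184
v -1.071 -2.222 -2.573
v -1.688 -1.692 -4.276
v -1.11 -1.347 -4.245
v -2.289 -0.811 -2.872
v -1.711 -0.466 -2.841
v -1.909 -0.698 -3.887
v -1.049 -0.501 -2.958
v -0.677 -1.045 -3.827
v -1.247 -0.733 -4.005
v -1.477 -0.396 -3.468
v -0.79 -0.972 -2.552
v -0.418 -1.516 -3.421
v -0.568 -1.966 -2.942
v -0.798 -1.629 -2.405
v -0.555 -0.902 -3.18
v -2.562 -1.404 -3.039
v -2.19 -1.948 -3.908
v -2.182 -1.291 -4.055
v -2.412 -0.954 -3.518
v -2.303 -1.875 -2.633
v -1.931 -2.419 -3.502
v -1.503 -2.524 -2.992
v -1.733 -2.187 -2.455
v -2.425 -2.018 -3.28
v 0.163 -1.629 -2.366
v 0.901 -1.628 -2.809
v 0.557 -2.851 -1.714
v 0.95 -1.306 -2.236
v 0.538 -1.174 -1.74
v -0.094 -1.308 -1.611
v -0.574 -1.631 -1.924
v -0.623 -1.952 -2.497
v -0.211 -2.084 -2.993
v 0.42 -1.95 -3.122
v -3.012 -4.289 2.982
v -2.752 -3.881 2.563
v -1.947 -2.983 3.94
v -2.208 -3.391 4.358
v -2.968 -3.767 2.615
v -2.163 -2.868 3.991
v -3.191 -3.732 2.722
v -2.386 -2.834 4.099
v -3.386 -3.782 2.869
v -2.581 -2.884 4.246
v -3.525 -3.909 3.034
v -2.72 -3.011 4.41
v -3.585 -4.094 3.19
v -2.781 -3.196 4.566
v -3.559 -4.309 3.314
v -2.754 -3.411 4.691
v -3.449 -4.521 3.388
v -2.644 -3.623 4.765
v -3.273 -4.697 3.4
v -2.468 -3.799 4.777
v -3.057 -4.812 3.349
v -2.252 -3.913 4.725
v -2.834 -4.846 3.241
v -2.029 -3.948 4.618
v -2.639 -4.796 3.094
v -1.834 -3.898 4.471
v -2.5 -4.669 2.93
v -1.695 -3.771 4.306
v -2.439 -4.484 2.774
v -1.635 -3.586 4.15
v -2.466 -4.269 2.649
v -1.661 -3.371 4.026
v -2.576 -4.057 2.575
v -1.771 -3.159 3.952
f 1 38 17
f 38 12 41
f 17 41 6
f 38 41 17
f 1 17 13
f 17 6 18
f 13 18 2
f 17 18 13
f 1 13 22
f 13 2 23
f 22 23 8
f 13 23 22
f 1 22 34
f 22 8 37
f 34 37 11
f 22 37 34
f 1 34 38
f 34 11 42
f 38 42 12
f 34 42 38
f 2 18 29
f 18 6 32
f 29 32 10
f 18 32 29
f 6 41 19
f 41 12 40
f 19 40 5
f 41 40 19
f 12 42 39
f 42 11 35
f 39 35 3
f 42 35 39
f 11 37 36
f 37 8 24
f 36 24 7
f 37 24 36
f 8 23 28
f 23 2 25
f 28 25 9
f 23 25 28
f 4 30 16
f 30 10 31
f 16 31 5
f 30 31 16
f 4 16 14
f 16 5 15
f 14 15 3
f 16 15 14
f 4 14 21
f 14 3 20
f 21 20 7
f 14 20 21
f 4 21 26
f 21 7 27
f 26 27 9
f 21 27 26
f 4 26 30
f 26 9 33
f 30 33 10
f 26 33 30
f 5 31 19
f 31 10 32
f 19 32 6
f 31 32 19
f 3 15 39
f 15 5 40
f 39 40 12
f 15 40 39
f 7 20 36
f 20 3 35
f 36 35 11
f 20 35 36
f 9 27 28
f 27 7 24
f 28 24 8
f 27 24 28
f 10 33 29
f 33 9 25
f 29 25 2
f 33 25 29
f 44 43 46
f 44 46 45
f 46 43 47
f 46 47 45
f 47 43 48
f 47 48 45
f 48 43 49
f 48 49 45
f 49 43 50
f 49 50 45
f 50 43 51
f 50 51 45
f 51 43 52
f 51 52 45
f 52 43 44
f 52 44 45
f 54 53 57
f 54 57 55
f 55 57 58
f 55 58 56
f 57 53 59
f 57 59 58
f 58 59 60
f 58 60 56
f 59 53 61
f 59 61 60
f 60 61 62
f 60 62 56
f 61 53 63
f 61 63 62
f 62 63 64
f 62 64 56
f 63 53 65
f 63 65 64
f 64 65 66
f 64 66 56
f 65 53 67
f 65 67 66
f 66 67 68
f 66 68 56
f 67 53 69
f 67 69 68
f 68 69 70
f 68 70 56
f 69 53 71
f 69 71 70
f 70 71 72
f 70 72 56
f 71 53 73
f 71 73 72
f 72 73 74
f 72 74 56
f 73 53 75
f 73 75 74
f 74 75 76
f 74 76 56
f 75 53 77
f 75 77 76
f 76 77 78
f 76 78 56
f 77 53 79
f 77 79 78
f 78 79 80
f 78 80 56
f 79 53 81
f 79 81 80
f 80 81 82
f 80 82 56
f 81 53 83
f 81 83 82
f 82 83 84
f 82 84 56
f 83 53 85
f 83 85 84
f 84 85 86
f 84 86 56
f 85 53 54
f 85 54 86
f 86 54 55
f 86 55 56



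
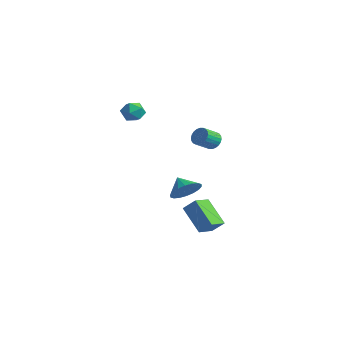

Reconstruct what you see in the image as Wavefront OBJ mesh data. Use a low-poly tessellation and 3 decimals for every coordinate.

v -0.311 1.875 1.781
v -0.006 1.586 1.311
v -0.004 0.616 1.91
v -0.309 0.905 2.379
v 0.182 1.67 1.446
v 0.184 0.7 2.044
v 0.294 1.785 1.632
v 0.296 0.814 2.23
v 0.315 1.913 1.841
v 0.317 0.943 2.439
v 0.24 2.036 2.04
v 0.242 1.066 2.638
v 0.082 2.134 2.2
v 0.084 1.164 2.798
v -0.137 2.193 2.296
v -0.135 1.223 2.894
v -0.382 2.204 2.314
v -0.38 1.233 2.912
v -0.616 2.164 2.25
v -0.614 1.194 2.849
v -0.804 2.08 2.116
v -0.802 1.11 2.714
v -0.916 1.966 1.93
v -0.914 0.995 2.528
v -0.937 1.837 1.721
v -0.935 0.867 2.319
v -0.862 1.714 1.522
v -0.86 0.744 2.12
v -0.704 1.616 1.362
v -0.702 0.646 1.96
v -0.485 1.557 1.266
v -0.483 0.587 1.864
v -0.24 1.547 1.248
v -0.238 0.576 1.846
v -4.191 -1.267 4.155
v -3.617 -0.756 4.329
v -3.443 -1.804 3.271
v -2.869 -1.293 3.445
v -3.072 -1.85 3.965
v -3.533 -1.518 4.511
v -3.527 -1.042 3.089
v -3.988 -0.71 3.635
v -3.206 -0.616 3.67
v -2.925 -1.116 4.212
v -4.135 -1.444 3.388
v -3.854 -1.944 3.93
v -0.827 0.148 -3.242
v -0.166 0.508 -2.496
v -1.081 1.295 -3.57
v -0.42 1.655 -2.824
v 0.68 0.105 -4.556
v 1.341 0.465 -3.81
v 0.426 1.252 -4.884
v 1.087 1.612 -4.138
v -1.394 0.815 -2.246
v -0.95 1.576 -1.773
v -2.306 0.905 -1.534
v -1.18 1.78 -2.095
v -1.453 1.793 -2.446
v -1.714 1.612 -2.758
v -1.912 1.273 -2.968
v -2.007 0.844 -3.035
v -1.981 0.408 -2.946
v -1.839 0.054 -2.718
v -1.608 -0.151 -2.397
v -1.335 -0.163 -2.046
v -1.074 0.017 -1.734
v -0.876 0.356 -1.524
v -0.781 0.786 -1.456
v -0.807 1.221 -1.546
f 2 1 5
f 2 5 3
f 3 5 6
f 3 6 4
f 5 1 7
f 5 7 6
f 6 7 8
f 6 8 4
f 7 1 9
f 7 9 8
f 8 9 10
f 8 10 4
f 9 1 11
f 9 11 10
f 10 11 12
f 10 12 4
f 11 1 13
f 11 13 12
f 12 13 14
f 12 14 4
f 13 1 15
f 13 15 14
f 14 15 16
f 14 16 4
f 15 1 17
f 15 17 16
f 16 17 18
f 16 18 4
f 17 1 19
f 17 19 18
f 18 19 20
f 18 20 4
f 19 1 21
f 19 21 20
f 20 21 22
f 20 22 4
f 21 1 23
f 21 23 22
f 22 23 24
f 22 24 4
f 23 1 25
f 23 25 24
f 24 25 26
f 24 26 4
f 25 1 27
f 25 27 26
f 26 27 28
f 26 28 4
f 27 1 29
f 27 29 28
f 28 29 30
f 28 30 4
f 29 1 31
f 29 31 30
f 30 31 32
f 30 32 4
f 31 1 33
f 31 33 32
f 32 33 34
f 32 34 4
f 33 1 2
f 33 2 34
f 34 2 3
f 34 3 4
f 35 46 40
f 35 40 36
f 35 36 42
f 35 42 45
f 35 45 46
f 36 40 44
f 40 46 39
f 46 45 37
f 45 42 41
f 42 36 43
f 38 44 39
f 38 39 37
f 38 37 41
f 38 41 43
f 38 43 44
f 39 44 40
f 37 39 46
f 41 37 45
f 43 41 42
f 44 43 36
f 48 50 47
f 51 48 47
f 47 50 49
f 49 51 47
f 48 54 50
f 52 48 51
f 52 54 48
f 50 54 49
f 53 51 49
f 49 54 53
f 53 52 51
f 54 52 53
f 56 55 58
f 56 58 57
f 58 55 59
f 58 59 57
f 59 55 60
f 59 60 57
f 60 55 61
f 60 61 57
f 61 55 62
f 61 62 57
f 62 55 63
f 62 63 57
f 63 55 64
f 63 64 57
f 64 55 65
f 64 65 57
f 65 55 66
f 65 66 57
f 66 55 67
f 66 67 57
f 67 55 68
f 67 68 57
f 68 55 69
f 68 69 57
f 69 55 70
f 69 70 57
f 70 55 56
f 70 56 57



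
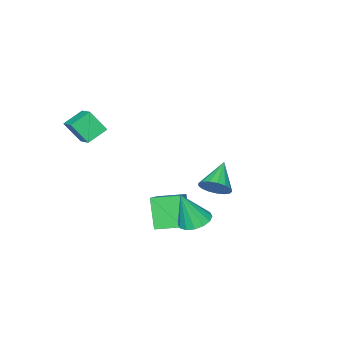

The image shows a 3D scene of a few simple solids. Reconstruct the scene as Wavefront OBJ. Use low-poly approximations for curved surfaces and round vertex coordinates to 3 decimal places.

v 2.814 -2.044 1.917
v 1.809 -1.876 2.428
v 3.218 -1.079 2.394
v 2.213 -0.911 2.905
v 3.227 -2.729 2.955
v 2.222 -2.561 3.466
v 3.631 -1.764 3.432
v 2.626 -1.596 3.943
v -2.76 1.081 -2.329
v -2.473 1.506 -1.676
v -4.02 0.459 -1.371
v -2.728 1.757 -1.849
v -2.991 1.853 -2.131
v -3.2 1.772 -2.459
v -3.309 1.533 -2.757
v -3.292 1.19 -2.957
v -3.153 0.822 -3.013
v -2.924 0.514 -2.912
v -2.658 0.335 -2.678
v -2.415 0.327 -2.364
v -2.251 0.491 -2.042
v -2.204 0.791 -1.785
v -2.284 1.157 -1.653
v 1.645 4.082 -1.08
v 2.381 3.876 -1.349
v 2.155 3.678 0.62
v 2.409 4.285 -1.26
v 2.232 4.64 -1.123
v 1.898 4.845 -0.974
v 1.496 4.845 -0.854
v 1.134 4.642 -0.794
v 0.91 4.288 -0.811
v 0.882 3.879 -0.9
v 1.059 3.525 -1.037
v 1.393 3.32 -1.186
v 1.795 3.319 -1.306
v 2.156 3.523 -1.366
v 0.718 0.998 -3.47
v 0.23 0.231 -1.939
v -0.062 2.128 -3.152
v -0.55 1.362 -1.622
v 1.63 1.478 -2.938
v 1.142 0.712 -1.408
v 0.85 2.609 -2.621
v 0.362 1.842 -1.09
f 2 4 1
f 5 2 1
f 1 4 3
f 3 5 1
f 2 8 4
f 6 2 5
f 6 8 2
f 4 8 3
f 7 5 3
f 3 8 7
f 7 6 5
f 8 6 7
f 10 9 12
f 10 12 11
f 12 9 13
f 12 13 11
f 13 9 14
f 13 14 11
f 14 9 15
f 14 15 11
f 15 9 16
f 15 16 11
f 16 9 17
f 16 17 11
f 17 9 18
f 17 18 11
f 18 9 19
f 18 19 11
f 19 9 20
f 19 20 11
f 20 9 21
f 20 21 11
f 21 9 22
f 21 22 11
f 22 9 23
f 22 23 11
f 23 9 10
f 23 10 11
f 25 24 27
f 25 27 26
f 27 24 28
f 27 28 26
f 28 24 29
f 28 29 26
f 29 24 30
f 29 30 26
f 30 24 31
f 30 31 26
f 31 24 32
f 31 32 26
f 32 24 33
f 32 33 26
f 33 24 34
f 33 34 26
f 34 24 35
f 34 35 26
f 35 24 36
f 35 36 26
f 36 24 37
f 36 37 26
f 37 24 25
f 37 25 26
f 39 41 38
f 42 39 38
f 38 41 40
f 40 42 38
f 39 45 41
f 43 39 42
f 43 45 39
f 41 45 40
f 44 42 40
f 40 45 44
f 44 43 42
f 45 43 44



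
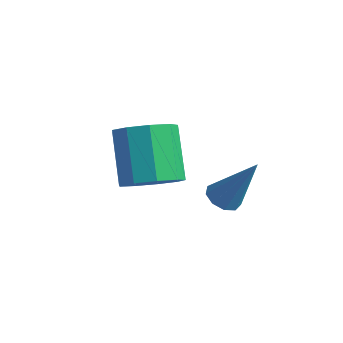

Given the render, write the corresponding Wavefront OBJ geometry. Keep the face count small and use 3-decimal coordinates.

v 1.532 1.483 3.047
v 1.939 1.044 2.93
v 2.468 1.897 4.753
v 2.07 1.407 2.77
v 1.949 1.805 2.74
v 1.633 2.053 2.853
v 1.27 2.034 3.057
v 1.029 1.757 3.256
v 1.023 1.353 3.357
v 1.256 1.009 3.313
v 1.617 0.887 3.144
v -0.632 0.697 3.028
v 0.011 0.251 3.698
v -1.045 1.077 5.262
v -1.688 1.523 4.592
v 0.251 0.889 3.523
v -0.805 1.716 5.086
v 0.078 1.438 3.116
v -0.978 2.264 4.68
v -0.427 1.64 2.668
v -1.483 2.466 4.232
v -1.028 1.401 2.389
v -2.084 2.227 3.953
v -1.444 0.832 2.409
v -2.5 1.658 3.972
v -1.479 0.2 2.718
v -2.535 1.026 4.282
v -1.119 -0.199 3.173
v -2.175 0.627 4.737
v -0.53 -0.179 3.56
v -1.586 0.647 5.124
f 2 1 4
f 2 4 3
f 4 1 5
f 4 5 3
f 5 1 6
f 5 6 3
f 6 1 7
f 6 7 3
f 7 1 8
f 7 8 3
f 8 1 9
f 8 9 3
f 9 1 10
f 9 10 3
f 10 1 11
f 10 11 3
f 11 1 2
f 11 2 3
f 13 12 16
f 13 16 14
f 14 16 17
f 14 17 15
f 16 12 18
f 16 18 17
f 17 18 19
f 17 19 15
f 18 12 20
f 18 20 19
f 19 20 21
f 19 21 15
f 20 12 22
f 20 22 21
f 21 22 23
f 21 23 15
f 22 12 24
f 22 24 23
f 23 24 25
f 23 25 15
f 24 12 26
f 24 26 25
f 25 26 27
f 25 27 15
f 26 12 28
f 26 28 27
f 27 28 29
f 27 29 15
f 28 12 30
f 28 30 29
f 29 30 31
f 29 31 15
f 30 12 13
f 30 13 31
f 31 13 14
f 31 14 15



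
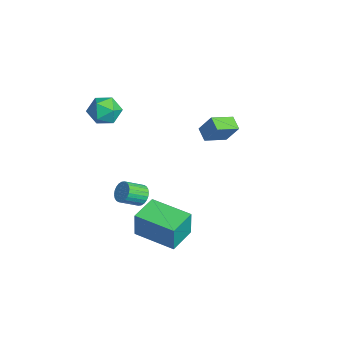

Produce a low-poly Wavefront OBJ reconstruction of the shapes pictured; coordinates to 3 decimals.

v 2.527 -2.618 0.17
v 2.844 -2.811 -0.263
v 3.03 -3.715 0.277
v 2.713 -3.522 0.71
v 2.997 -2.706 -0.14
v 3.183 -3.611 0.4
v 3.079 -2.588 0.03
v 3.265 -3.493 0.57
v 3.076 -2.474 0.221
v 3.262 -3.379 0.761
v 2.99 -2.382 0.405
v 3.176 -3.287 0.944
v 2.834 -2.326 0.552
v 3.02 -3.231 1.092
v 2.631 -2.315 0.642
v 2.817 -3.22 1.182
v 2.412 -2.349 0.66
v 2.598 -3.254 1.199
v 2.21 -2.425 0.603
v 2.396 -3.329 1.143
v 2.057 -2.529 0.48
v 2.243 -3.434 1.02
v 1.975 -2.647 0.31
v 2.161 -3.552 0.85
v 1.978 -2.761 0.119
v 2.164 -3.666 0.659
v 2.064 -2.853 -0.064
v 2.25 -3.758 0.475
v 2.22 -2.909 -0.212
v 2.406 -3.814 0.328
v 2.423 -2.92 -0.302
v 2.609 -3.825 0.238
v 2.642 -2.886 -0.319
v 2.828 -3.791 0.22
v 0.275 -1.681 -3.316
v 0.486 -1.713 -1.852
v 1.735 -0.154 -3.493
v 1.946 -0.186 -2.028
v 1.334 -2.714 -3.492
v 1.545 -2.746 -2.027
v 2.794 -1.187 -3.668
v 3.005 -1.219 -2.204
v -3.571 -2.305 1.649
v -2.966 -2.845 2.072
v -4.354 -3.495 1.248
v -3.749 -4.035 1.671
v -4.296 -3.49 2.161
v -3.812 -2.754 2.409
v -3.508 -3.586 0.911
v -3.024 -2.85 1.159
v -2.927 -3.637 1.616
v -3.414 -3.577 2.388
v -3.906 -2.763 0.932
v -4.393 -2.703 1.704
v -4.145 1.518 -0.705
v -3.697 2.03 0.344
v -4.554 2.705 -1.111
v -4.106 3.218 -0.062
v -3.414 1.642 -1.078
v -2.966 2.155 -0.029
v -3.823 2.83 -1.484
v -3.375 3.342 -0.435
f 2 1 5
f 2 5 3
f 3 5 6
f 3 6 4
f 5 1 7
f 5 7 6
f 6 7 8
f 6 8 4
f 7 1 9
f 7 9 8
f 8 9 10
f 8 10 4
f 9 1 11
f 9 11 10
f 10 11 12
f 10 12 4
f 11 1 13
f 11 13 12
f 12 13 14
f 12 14 4
f 13 1 15
f 13 15 14
f 14 15 16
f 14 16 4
f 15 1 17
f 15 17 16
f 16 17 18
f 16 18 4
f 17 1 19
f 17 19 18
f 18 19 20
f 18 20 4
f 19 1 21
f 19 21 20
f 20 21 22
f 20 22 4
f 21 1 23
f 21 23 22
f 22 23 24
f 22 24 4
f 23 1 25
f 23 25 24
f 24 25 26
f 24 26 4
f 25 1 27
f 25 27 26
f 26 27 28
f 26 28 4
f 27 1 29
f 27 29 28
f 28 29 30
f 28 30 4
f 29 1 31
f 29 31 30
f 30 31 32
f 30 32 4
f 31 1 33
f 31 33 32
f 32 33 34
f 32 34 4
f 33 1 2
f 33 2 34
f 34 2 3
f 34 3 4
f 36 38 35
f 39 36 35
f 35 38 37
f 37 39 35
f 36 42 38
f 40 36 39
f 40 42 36
f 38 42 37
f 41 39 37
f 37 42 41
f 41 40 39
f 42 40 41
f 43 54 48
f 43 48 44
f 43 44 50
f 43 50 53
f 43 53 54
f 44 48 52
f 48 54 47
f 54 53 45
f 53 50 49
f 50 44 51
f 46 52 47
f 46 47 45
f 46 45 49
f 46 49 51
f 46 51 52
f 47 52 48
f 45 47 54
f 49 45 53
f 51 49 50
f 52 51 44
f 56 58 55
f 59 56 55
f 55 58 57
f 57 59 55
f 56 62 58
f 60 56 59
f 60 62 56
f 58 62 57
f 61 59 57
f 57 62 61
f 61 60 59
f 62 60 61



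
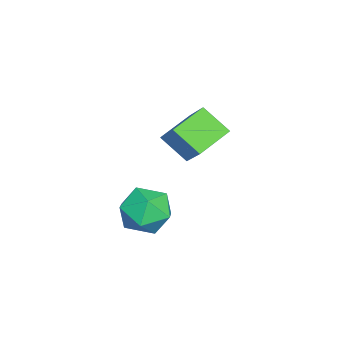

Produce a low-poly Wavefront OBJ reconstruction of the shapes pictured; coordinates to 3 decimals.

v -1.653 -2.012 -3.042
v -1.957 -2.896 -2.258
v -0.82 -1.465 -2.102
v -1.124 -2.349 -1.318
v -0.636 -2.771 -3.502
v -0.94 -3.655 -2.718
v 0.197 -2.224 -2.562
v -0.107 -3.108 -1.778
v 1.774 -2.833 -4.239
v 2.555 -3.175 -4.624
v 1.865 -3.865 -3.136
v 2.646 -4.207 -3.521
v 2.653 -3.359 -3.125
v 2.596 -2.721 -3.807
v 1.824 -4.319 -3.953
v 1.767 -3.681 -4.635
v 2.586 -4.093 -4.447
v 3.098 -3.501 -3.935
v 1.322 -3.539 -3.825
v 1.834 -2.947 -3.313
f 2 4 1
f 5 2 1
f 1 4 3
f 3 5 1
f 2 8 4
f 6 2 5
f 6 8 2
f 4 8 3
f 7 5 3
f 3 8 7
f 7 6 5
f 8 6 7
f 9 20 14
f 9 14 10
f 9 10 16
f 9 16 19
f 9 19 20
f 10 14 18
f 14 20 13
f 20 19 11
f 19 16 15
f 16 10 17
f 12 18 13
f 12 13 11
f 12 11 15
f 12 15 17
f 12 17 18
f 13 18 14
f 11 13 20
f 15 11 19
f 17 15 16
f 18 17 10



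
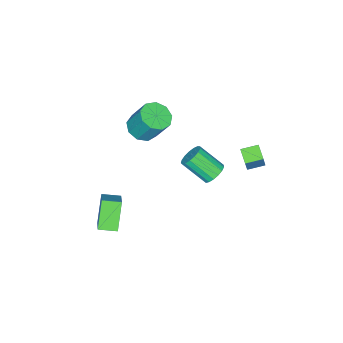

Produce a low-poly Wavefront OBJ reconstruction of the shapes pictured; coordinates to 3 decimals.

v -3.543 1.572 -0.835
v -2.958 1.797 0.451
v -4.311 2.298 -0.613
v -3.726 2.523 0.673
v -2.954 2.317 -1.233
v -2.369 2.542 0.053
v -3.722 3.043 -1.011
v -3.137 3.268 0.275
v -2.37 0.43 -2.354
v -2.022 0.95 -1.855
v -1.663 -0.491 -0.606
v -2.01 -1.01 -1.106
v -2.39 0.951 -1.747
v -2.03 -0.489 -0.499
v -2.753 0.833 -1.779
v -2.393 -0.607 -0.53
v -3.028 0.623 -1.942
v -2.668 -0.818 -0.694
v -3.152 0.369 -2.2
v -2.793 -1.072 -0.951
v -3.098 0.128 -2.493
v -2.738 -1.312 -1.244
v -2.876 -0.043 -2.754
v -2.516 -1.483 -1.506
v -2.539 -0.105 -2.924
v -2.179 -1.546 -1.675
v -2.163 -0.045 -2.963
v -1.803 -1.486 -1.715
v -1.834 0.124 -2.863
v -1.474 -1.317 -1.614
v -1.628 0.363 -2.646
v -1.268 -1.078 -1.397
v -1.592 0.617 -2.362
v -1.232 -0.823 -1.114
v -1.734 0.829 -2.077
v -1.375 -0.611 -0.828
v 0.458 -2.61 2.784
v 0.966 -3.34 3.219
v 0.93 -2.38 4.871
v 0.422 -1.65 4.436
v 1.393 -2.881 2.962
v 1.357 -1.922 4.614
v 1.383 -2.296 2.622
v 1.347 -1.337 4.273
v 0.94 -1.857 2.358
v 0.904 -0.898 4.009
v 0.271 -1.771 2.293
v 0.236 -0.811 3.944
v -0.31 -2.077 2.458
v -0.346 -1.117 4.109
v -0.532 -2.632 2.776
v -0.567 -1.673 4.427
v -0.291 -3.177 3.098
v -0.326 -2.217 4.749
v 0.301 -3.456 3.273
v 0.265 -2.497 4.924
v 1.907 -3.124 -3.043
v 3.129 -2.114 -1.84
v 2.995 -2.611 -4.578
v 4.216 -1.601 -3.376
v 2.544 -4.059 -2.904
v 3.765 -3.049 -1.702
v 3.631 -3.546 -4.44
v 4.853 -2.536 -3.237
f 2 4 1
f 5 2 1
f 1 4 3
f 3 5 1
f 2 8 4
f 6 2 5
f 6 8 2
f 4 8 3
f 7 5 3
f 3 8 7
f 7 6 5
f 8 6 7
f 10 9 13
f 10 13 11
f 11 13 14
f 11 14 12
f 13 9 15
f 13 15 14
f 14 15 16
f 14 16 12
f 15 9 17
f 15 17 16
f 16 17 18
f 16 18 12
f 17 9 19
f 17 19 18
f 18 19 20
f 18 20 12
f 19 9 21
f 19 21 20
f 20 21 22
f 20 22 12
f 21 9 23
f 21 23 22
f 22 23 24
f 22 24 12
f 23 9 25
f 23 25 24
f 24 25 26
f 24 26 12
f 25 9 27
f 25 27 26
f 26 27 28
f 26 28 12
f 27 9 29
f 27 29 28
f 28 29 30
f 28 30 12
f 29 9 31
f 29 31 30
f 30 31 32
f 30 32 12
f 31 9 33
f 31 33 32
f 32 33 34
f 32 34 12
f 33 9 35
f 33 35 34
f 34 35 36
f 34 36 12
f 35 9 10
f 35 10 36
f 36 10 11
f 36 11 12
f 38 37 41
f 38 41 39
f 39 41 42
f 39 42 40
f 41 37 43
f 41 43 42
f 42 43 44
f 42 44 40
f 43 37 45
f 43 45 44
f 44 45 46
f 44 46 40
f 45 37 47
f 45 47 46
f 46 47 48
f 46 48 40
f 47 37 49
f 47 49 48
f 48 49 50
f 48 50 40
f 49 37 51
f 49 51 50
f 50 51 52
f 50 52 40
f 51 37 53
f 51 53 52
f 52 53 54
f 52 54 40
f 53 37 55
f 53 55 54
f 54 55 56
f 54 56 40
f 55 37 38
f 55 38 56
f 56 38 39
f 56 39 40
f 58 60 57
f 61 58 57
f 57 60 59
f 59 61 57
f 58 64 60
f 62 58 61
f 62 64 58
f 60 64 59
f 63 61 59
f 59 64 63
f 63 62 61
f 64 62 63



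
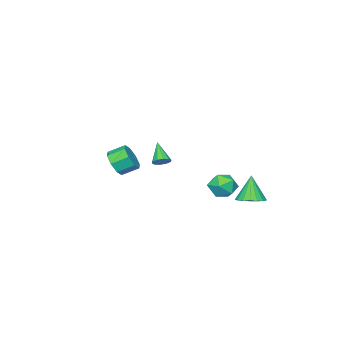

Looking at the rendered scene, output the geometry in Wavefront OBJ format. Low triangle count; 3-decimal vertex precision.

v -2.802 4.072 -2.236
v -1.892 3.801 -2.041
v -3.298 3.688 -0.464
v -1.888 4.222 -1.948
v -2.066 4.614 -1.912
v -2.389 4.899 -1.941
v -2.794 5.02 -2.028
v -3.201 4.953 -2.156
v -3.529 4.712 -2.3
v -3.713 4.344 -2.432
v -3.716 3.922 -2.524
v -3.539 3.531 -2.56
v -3.215 3.246 -2.531
v -2.81 3.125 -2.444
v -2.404 3.192 -2.316
v -2.076 3.433 -2.172
v -3.838 2.253 -2.035
v -3.177 2.369 -1.226
v -2.943 0.911 -2.574
v -2.282 1.027 -1.765
v -3.27 0.711 -1.595
v -3.823 1.541 -1.262
v -2.297 1.739 -2.538
v -2.85 2.569 -2.205
v -2.224 2.051 -1.537
v -2.826 1.416 -0.954
v -3.294 1.864 -2.846
v -3.896 1.229 -2.263
v 2.014 1.219 1.749
v 2.488 1.301 2.091
v 1.366 0.281 2.871
v 2.245 1.562 2.169
v 1.915 1.692 2.087
v 1.622 1.641 1.875
v 1.479 1.429 1.615
v 1.541 1.137 1.406
v 1.783 0.876 1.328
v 2.114 0.746 1.411
v 2.406 0.796 1.622
v 2.549 1.009 1.882
v 0.205 -4.385 -0.714
v 1.021 -3.918 -0.344
v 0.29 -3.108 0.244
v -0.525 -3.575 -0.126
v 0.797 -3.628 -1.024
v 0.066 -2.817 -0.436
v 0.226 -3.781 -1.523
v -0.505 -2.97 -0.935
v -0.357 -4.288 -1.547
v -1.088 -3.477 -0.959
v -0.61 -4.852 -1.084
v -1.341 -4.042 -0.496
v -0.386 -5.143 -0.404
v -1.117 -4.332 0.184
v 0.185 -4.99 0.095
v -0.546 -4.179 0.683
v 0.768 -4.483 0.119
v 0.037 -3.672 0.707
f 2 1 4
f 2 4 3
f 4 1 5
f 4 5 3
f 5 1 6
f 5 6 3
f 6 1 7
f 6 7 3
f 7 1 8
f 7 8 3
f 8 1 9
f 8 9 3
f 9 1 10
f 9 10 3
f 10 1 11
f 10 11 3
f 11 1 12
f 11 12 3
f 12 1 13
f 12 13 3
f 13 1 14
f 13 14 3
f 14 1 15
f 14 15 3
f 15 1 16
f 15 16 3
f 16 1 2
f 16 2 3
f 17 28 22
f 17 22 18
f 17 18 24
f 17 24 27
f 17 27 28
f 18 22 26
f 22 28 21
f 28 27 19
f 27 24 23
f 24 18 25
f 20 26 21
f 20 21 19
f 20 19 23
f 20 23 25
f 20 25 26
f 21 26 22
f 19 21 28
f 23 19 27
f 25 23 24
f 26 25 18
f 30 29 32
f 30 32 31
f 32 29 33
f 32 33 31
f 33 29 34
f 33 34 31
f 34 29 35
f 34 35 31
f 35 29 36
f 35 36 31
f 36 29 37
f 36 37 31
f 37 29 38
f 37 38 31
f 38 29 39
f 38 39 31
f 39 29 40
f 39 40 31
f 40 29 30
f 40 30 31
f 42 41 45
f 42 45 43
f 43 45 46
f 43 46 44
f 45 41 47
f 45 47 46
f 46 47 48
f 46 48 44
f 47 41 49
f 47 49 48
f 48 49 50
f 48 50 44
f 49 41 51
f 49 51 50
f 50 51 52
f 50 52 44
f 51 41 53
f 51 53 52
f 52 53 54
f 52 54 44
f 53 41 55
f 53 55 54
f 54 55 56
f 54 56 44
f 55 41 57
f 55 57 56
f 56 57 58
f 56 58 44
f 57 41 42
f 57 42 58
f 58 42 43
f 58 43 44



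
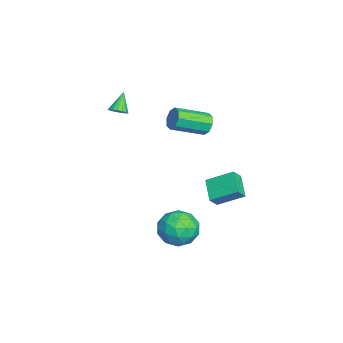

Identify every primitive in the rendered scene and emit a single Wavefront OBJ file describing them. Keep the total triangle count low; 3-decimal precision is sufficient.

v -0.622 -3.773 3.102
v -0.256 -4.025 3.442
v -1.418 -3.527 4.138
v -0.177 -3.769 3.442
v -0.2 -3.514 3.364
v -0.32 -3.318 3.226
v -0.509 -3.226 3.059
v -0.724 -3.26 2.902
v -0.915 -3.411 2.791
v -1.039 -3.645 2.751
v -1.068 -3.908 2.791
v -0.995 -4.141 2.903
v -0.836 -4.289 3.06
v -0.628 -4.319 3.226
v -0.419 -4.224 3.364
v 2.226 0.482 -3.331
v 2.93 0.504 -4.327
v 2.93 -1.304 -2.873
v 3.634 -1.282 -3.869
v 3.872 -0.532 -2.937
v 3.437 0.571 -3.219
v 2.423 -1.371 -3.981
v 1.988 -0.268 -4.263
v 3.052 -0.641 -4.728
v 3.948 -0.123 -4.083
v 1.912 -0.677 -3.117
v 2.808 -0.159 -2.472
v 2.516 0.65 -3.869
v 3.344 -1.45 -3.331
v 3.484 -1.009 -2.783
v 3.898 -0.996 -3.368
v 2.814 0.689 -3.218
v 3.228 0.702 -3.803
v 3.782 0.093 -2.986
v 2.632 -1.502 -3.397
v 3.046 -1.489 -3.982
v 1.962 0.196 -3.832
v 2.376 0.209 -4.417
v 2.078 -0.893 -4.214
v 3.002 -0.01 -4.69
v 3.415 -1.06 -4.421
v 2.703 -1.113 -4.487
v 2.448 -0.464 -4.653
v 3.528 0.295 -4.311
v 3.942 -0.755 -4.042
v 4.082 -0.315 -3.494
v 3.826 0.334 -3.66
v 3.6 -0.379 -4.547
v 1.918 -0.045 -3.158
v 2.332 -1.095 -2.889
v 2.034 -1.134 -3.54
v 1.778 -0.485 -3.706
v 2.445 0.26 -2.779
v 2.858 -0.79 -2.51
v 3.412 -0.336 -2.547
v 3.157 0.313 -2.713
v 2.26 -0.421 -2.653
v -1.988 0.867 1.445
v -1.564 0.766 0.847
v -0.908 -1.029 1.617
v -1.332 -0.927 2.215
v -1.293 1.042 1.261
v -0.637 -0.753 2.03
v -1.429 1.216 1.782
v -0.773 -0.579 2.552
v -1.892 1.186 2.107
v -1.237 -0.609 2.876
v -2.412 0.969 2.043
v -1.756 -0.826 2.813
v -2.683 0.693 1.63
v -2.027 -1.102 2.399
v -2.547 0.519 1.108
v -1.891 -1.276 1.878
v -2.083 0.549 0.784
v -1.428 -1.246 1.553
v -1.008 1.275 -2.751
v -0.569 0.884 -2.123
v -0.851 2.784 -1.919
v -0.413 2.393 -1.291
v 0.293 1.547 -3.489
v 0.731 1.156 -2.861
v 0.449 3.056 -2.657
v 0.888 2.665 -2.029
f 2 1 4
f 2 4 3
f 4 1 5
f 4 5 3
f 5 1 6
f 5 6 3
f 6 1 7
f 6 7 3
f 7 1 8
f 7 8 3
f 8 1 9
f 8 9 3
f 9 1 10
f 9 10 3
f 10 1 11
f 10 11 3
f 11 1 12
f 11 12 3
f 12 1 13
f 12 13 3
f 13 1 14
f 13 14 3
f 14 1 15
f 14 15 3
f 15 1 2
f 15 2 3
f 16 53 32
f 53 27 56
f 32 56 21
f 53 56 32
f 16 32 28
f 32 21 33
f 28 33 17
f 32 33 28
f 16 28 37
f 28 17 38
f 37 38 23
f 28 38 37
f 16 37 49
f 37 23 52
f 49 52 26
f 37 52 49
f 16 49 53
f 49 26 57
f 53 57 27
f 49 57 53
f 17 33 44
f 33 21 47
f 44 47 25
f 33 47 44
f 21 56 34
f 56 27 55
f 34 55 20
f 56 55 34
f 27 57 54
f 57 26 50
f 54 50 18
f 57 50 54
f 26 52 51
f 52 23 39
f 51 39 22
f 52 39 51
f 23 38 43
f 38 17 40
f 43 40 24
f 38 40 43
f 19 45 31
f 45 25 46
f 31 46 20
f 45 46 31
f 19 31 29
f 31 20 30
f 29 30 18
f 31 30 29
f 19 29 36
f 29 18 35
f 36 35 22
f 29 35 36
f 19 36 41
f 36 22 42
f 41 42 24
f 36 42 41
f 19 41 45
f 41 24 48
f 45 48 25
f 41 48 45
f 20 46 34
f 46 25 47
f 34 47 21
f 46 47 34
f 18 30 54
f 30 20 55
f 54 55 27
f 30 55 54
f 22 35 51
f 35 18 50
f 51 50 26
f 35 50 51
f 24 42 43
f 42 22 39
f 43 39 23
f 42 39 43
f 25 48 44
f 48 24 40
f 44 40 17
f 48 40 44
f 59 58 62
f 59 62 60
f 60 62 63
f 60 63 61
f 62 58 64
f 62 64 63
f 63 64 65
f 63 65 61
f 64 58 66
f 64 66 65
f 65 66 67
f 65 67 61
f 66 58 68
f 66 68 67
f 67 68 69
f 67 69 61
f 68 58 70
f 68 70 69
f 69 70 71
f 69 71 61
f 70 58 72
f 70 72 71
f 71 72 73
f 71 73 61
f 72 58 74
f 72 74 73
f 73 74 75
f 73 75 61
f 74 58 59
f 74 59 75
f 75 59 60
f 75 60 61
f 77 79 76
f 80 77 76
f 76 79 78
f 78 80 76
f 77 83 79
f 81 77 80
f 81 83 77
f 79 83 78
f 82 80 78
f 78 83 82
f 82 81 80
f 83 81 82

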